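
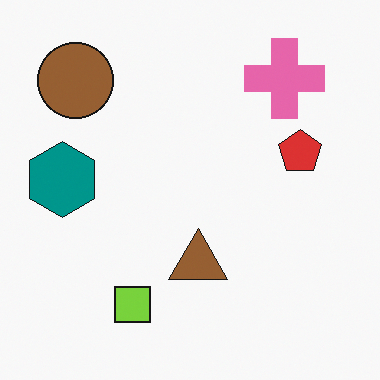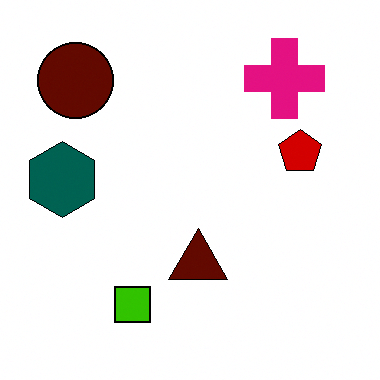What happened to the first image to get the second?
Boosted in contrast.

Tones are pushed away from mid-grey across the whole image — a global contrast change.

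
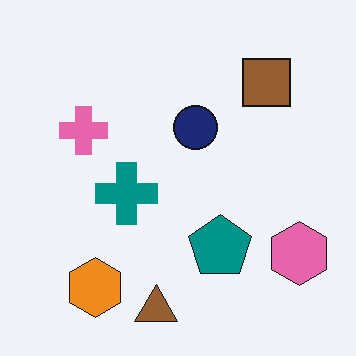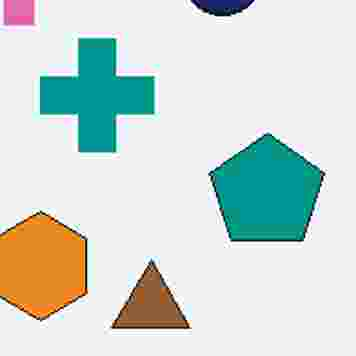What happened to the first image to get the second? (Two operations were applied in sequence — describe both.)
This is the original image cropped to a noticeably smaller region and rescaled, then heavily JPEG-compressed with obvious blocking artifacts.

The visible shapes are larger and the field of view is narrower; shapes near the original edges may be partly or wholly outside the frame — a crop-and-rescale. Blocky 8×8 compression artifacts appear around shape edges and the flat background shows ringing — characteristic JPEG degradation.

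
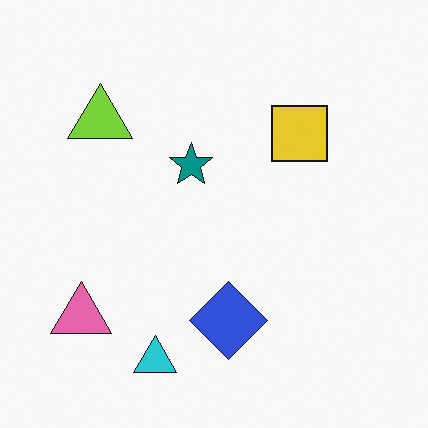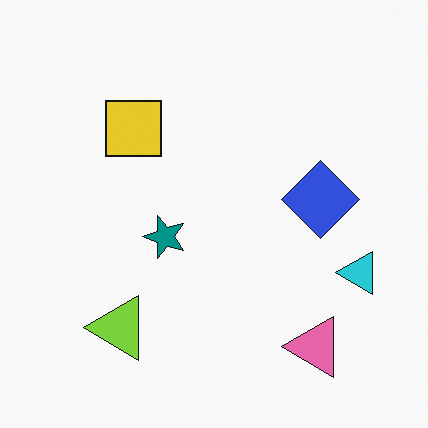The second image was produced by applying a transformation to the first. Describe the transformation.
This is the original image rotated 90° counter-clockwise.

The pink triangle sits in the bottom-left of the first image and the bottom-right of the second — consistent with a whole-image 90° counter-clockwise rotation.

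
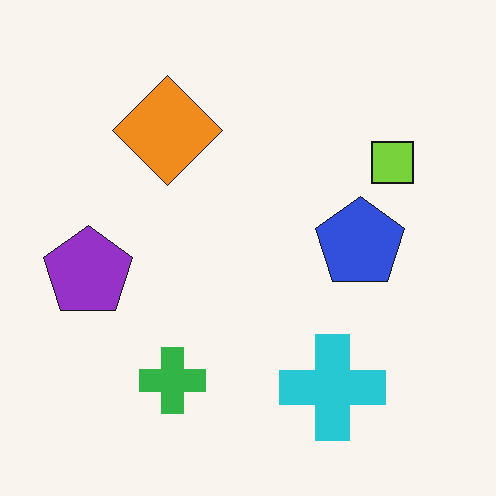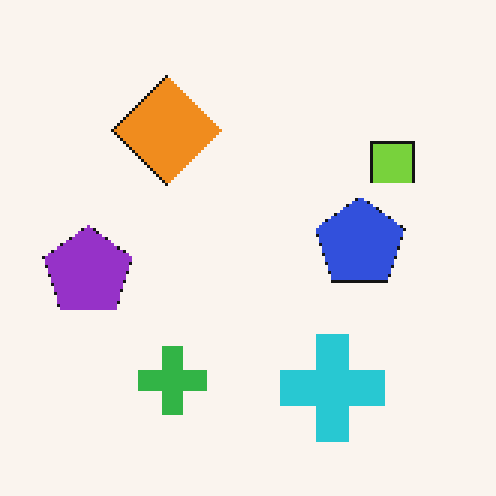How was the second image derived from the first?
Lightly pixelated (a mild mosaic effect).

Shapes are reduced to large square blocks; fine edges and outlines are lost — a downscale-then-upscale (mosaic) effect.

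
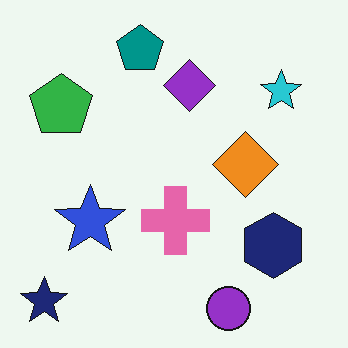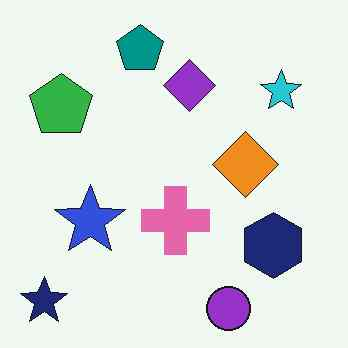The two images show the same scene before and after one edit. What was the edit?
This is the original image JPEG-compressed with visible artifacts.

Blocky 8×8 compression artifacts appear around shape edges and the flat background shows ringing — characteristic JPEG degradation.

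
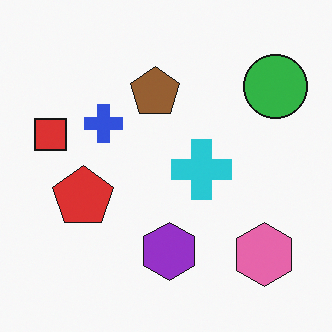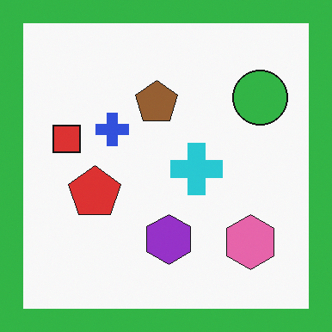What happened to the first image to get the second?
Framed with a green border.

A solid green frame runs around the edge of the second image, with the content slightly shrunk inside it.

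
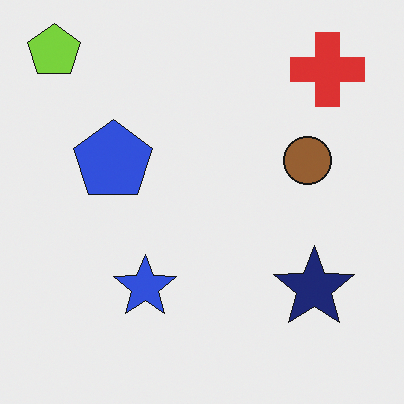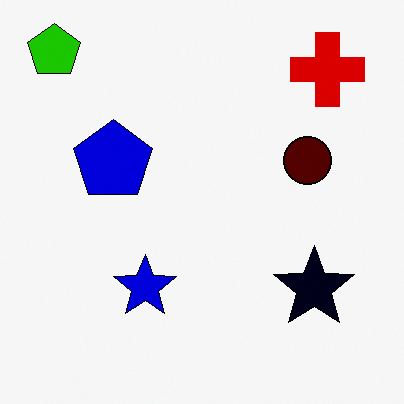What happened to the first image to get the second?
This is the original image boosted in contrast.

Tones are pushed away from mid-grey across the whole image — a global contrast change.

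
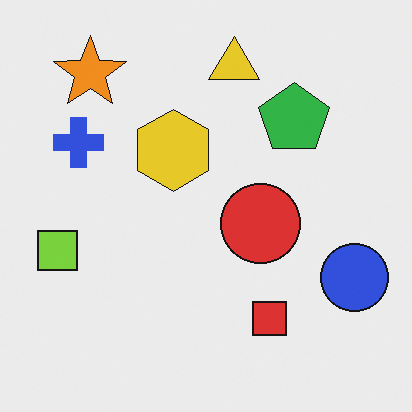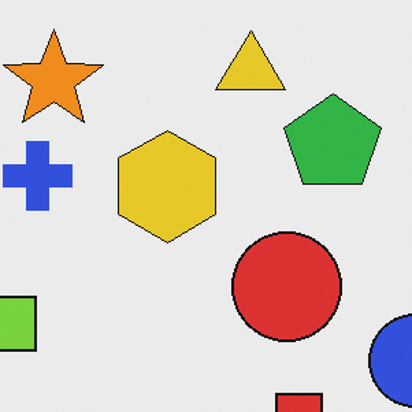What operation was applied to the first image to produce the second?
It was cropped to a modestly smaller region and rescaled.

The visible shapes are larger and the field of view is narrower; shapes near the original edges may be partly or wholly outside the frame — a crop-and-rescale.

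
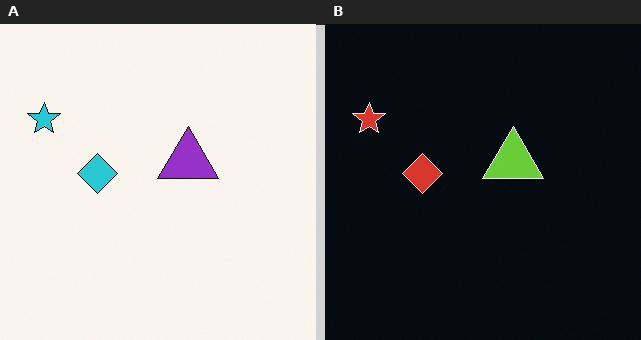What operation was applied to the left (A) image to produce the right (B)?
It was color-inverted (negative).

The light background has become dark and every shape's color is its complement — a photographic negative.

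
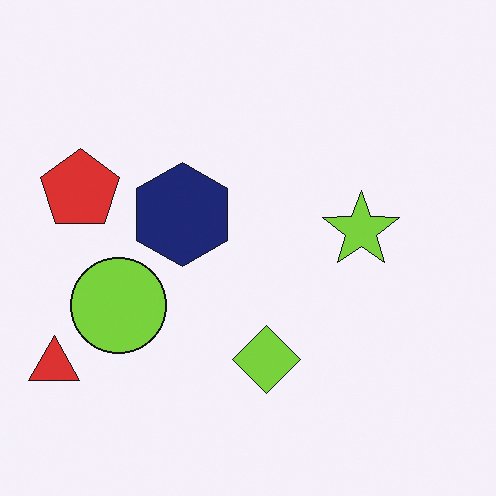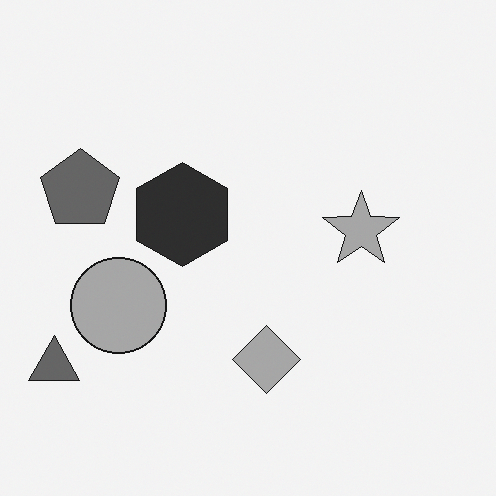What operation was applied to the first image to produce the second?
Converted to grayscale.

All color is removed — every shape is now a shade of grey.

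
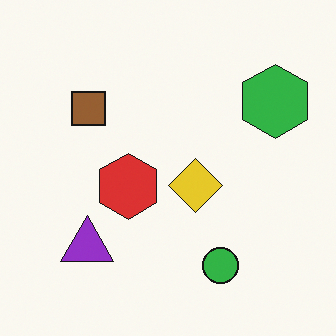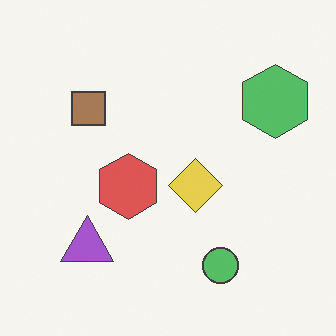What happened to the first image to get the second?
This is the original image given slightly reduced contrast.

Tones are pushed toward mid-grey across the whole image — a global contrast change.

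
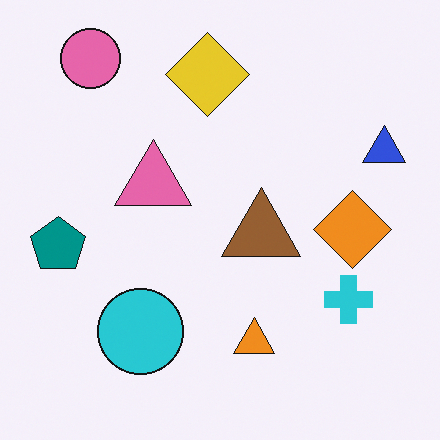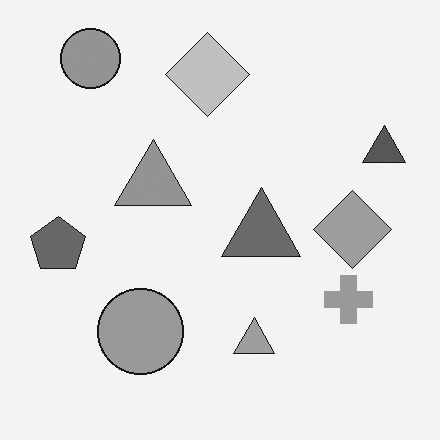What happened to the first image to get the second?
The image was converted to grayscale.

All color is removed — every shape is now a shade of grey.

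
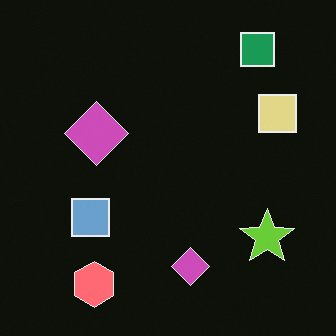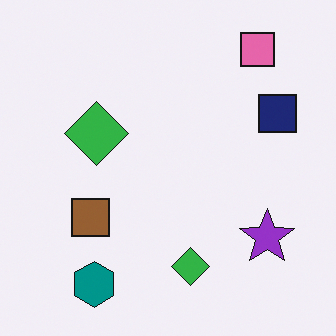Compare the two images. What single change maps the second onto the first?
This is the original image color-inverted (negative).

The light background has become dark and every shape's color is its complement — a photographic negative.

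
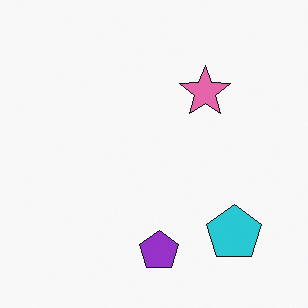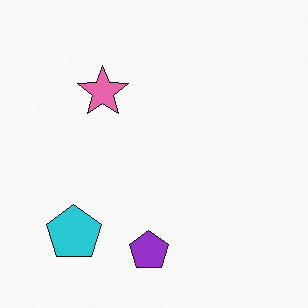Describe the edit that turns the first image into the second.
This is the original image flipped horizontally (left ↔ right).

The cyan pentagon is in the bottom-right of the first image and the bottom-left of the second — shapes on opposite sides of the vertical midline have swapped in a mirror flip.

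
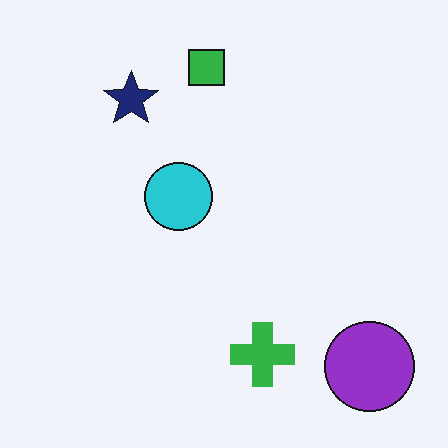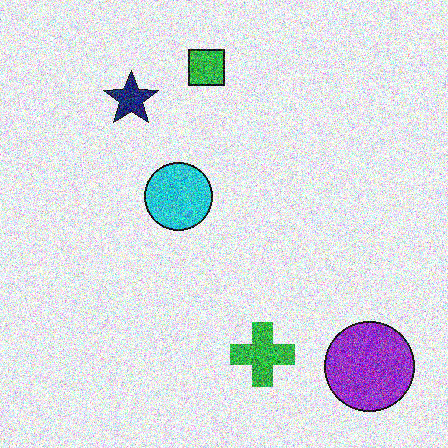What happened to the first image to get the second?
Degraded with strong gaussian noise.

Random speckle covers the whole image, including the flat background.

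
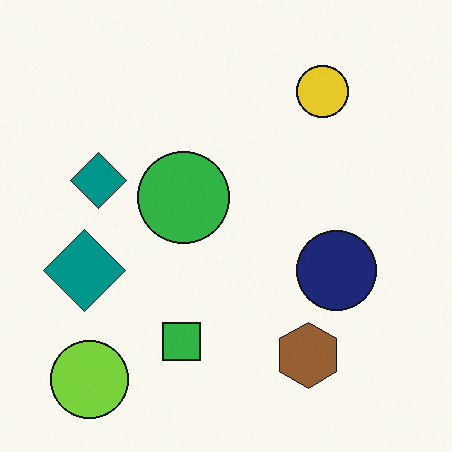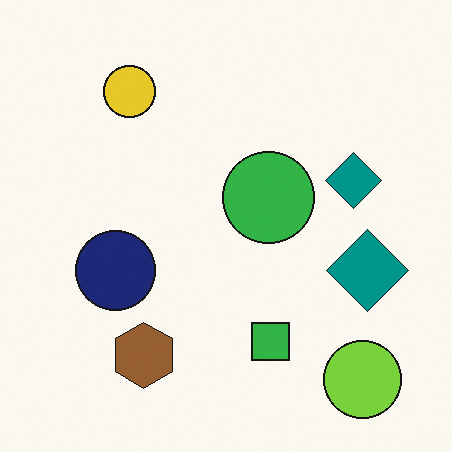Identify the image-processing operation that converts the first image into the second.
Flipped horizontally (left ↔ right).

The lime circle is in the bottom-left of the first image and the bottom-right of the second — shapes on opposite sides of the vertical midline have swapped in a mirror flip.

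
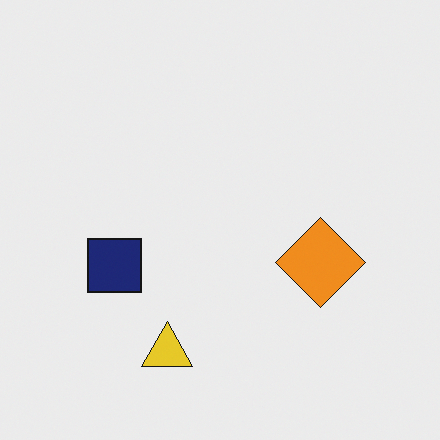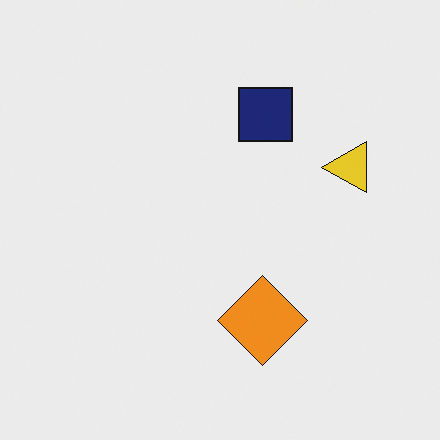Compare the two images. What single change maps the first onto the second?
This is the original image transposed (reflected across the top-left ↔ bottom-right diagonal).

Shapes have swapped their row and column positions — what was in the top-right is now in the bottom-left — a diagonal reflection.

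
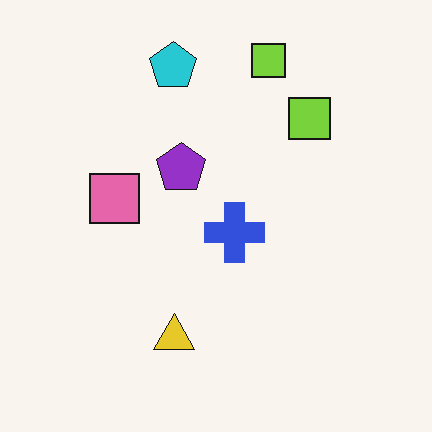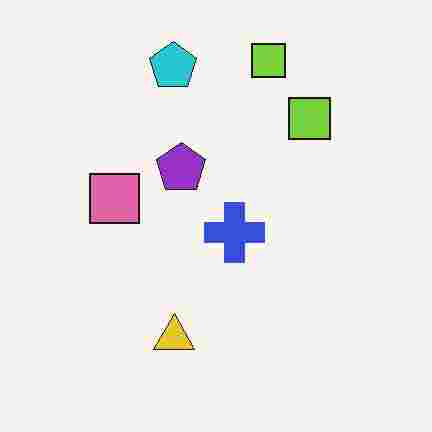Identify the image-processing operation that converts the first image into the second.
The second image is the first degraded with heavy JPEG compression.

Blocky 8×8 compression artifacts appear around shape edges and the flat background shows ringing — characteristic JPEG degradation.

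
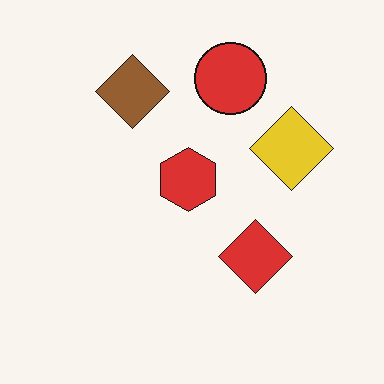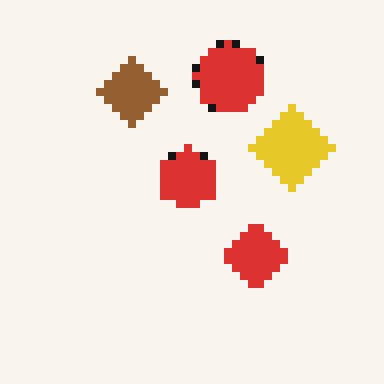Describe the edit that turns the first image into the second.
The transformation is: moderately pixelated.

Shapes are reduced to large square blocks; fine edges and outlines are lost — a downscale-then-upscale (mosaic) effect.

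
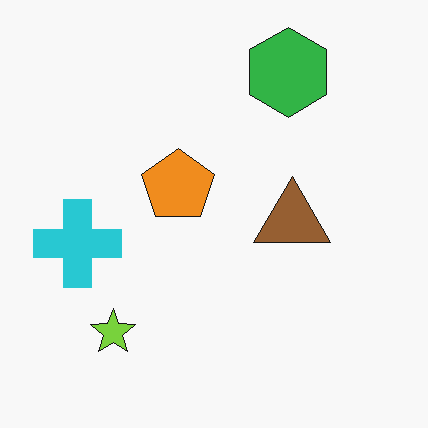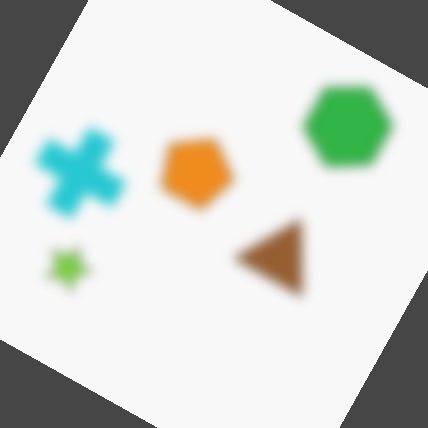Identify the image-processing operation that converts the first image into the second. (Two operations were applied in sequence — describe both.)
The transformation is: heavily blurred, then rotated clockwise by a clearly visible amount.

Shape edges and outlines are uniformly softened across the whole image. Every shape is tilted by the same angle and the image corners show triangular fill wedges — a whole-image rotation by a non-right angle.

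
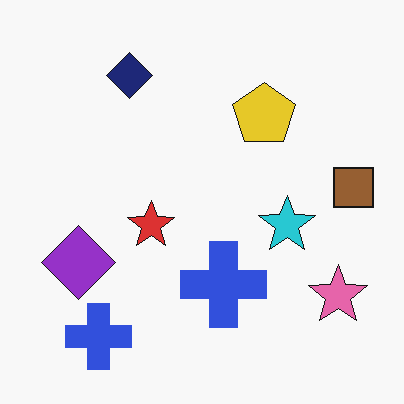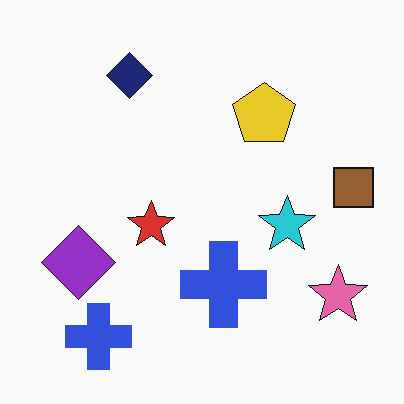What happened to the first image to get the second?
The second image is the first given moderate JPEG compression.

Blocky 8×8 compression artifacts appear around shape edges and the flat background shows ringing — characteristic JPEG degradation.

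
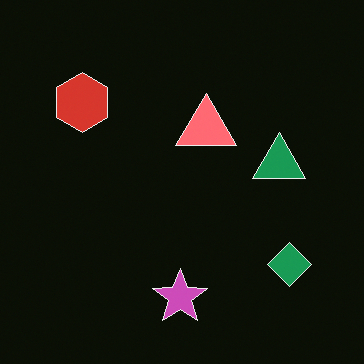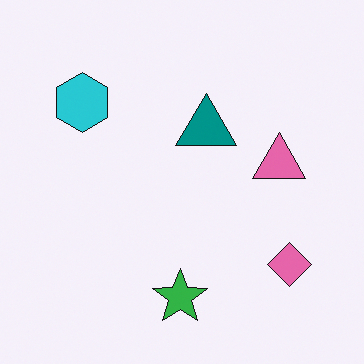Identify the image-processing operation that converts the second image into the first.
The transformation is: color-inverted (negative).

The light background has become dark and every shape's color is its complement — a photographic negative.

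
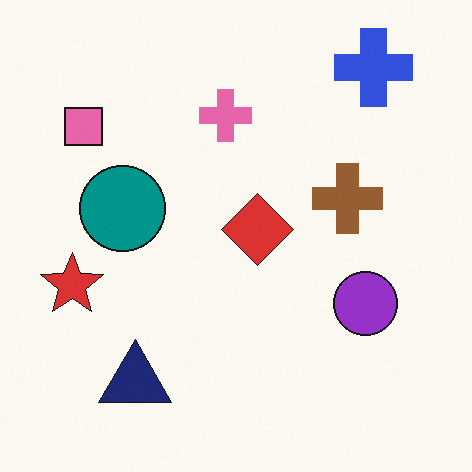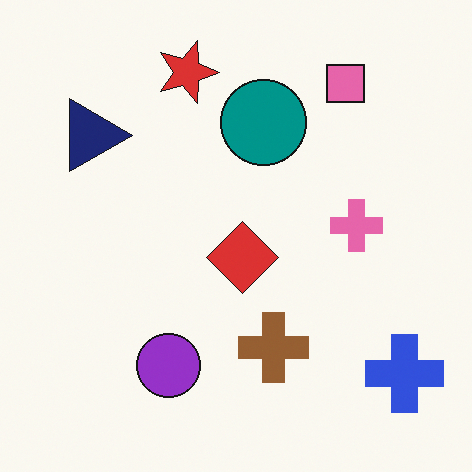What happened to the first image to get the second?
It was rotated 90° clockwise.

The blue cross sits in the top-right of the first image and the bottom-right of the second — consistent with a whole-image 90° clockwise rotation.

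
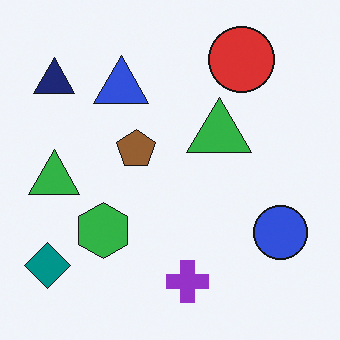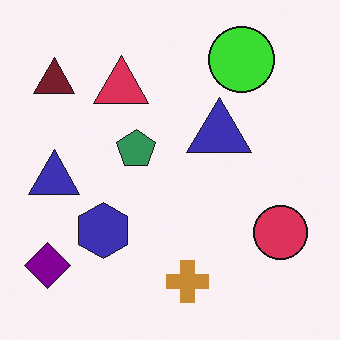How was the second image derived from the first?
The second image is the first hue-shifted by a moderate amount.

Every shape's color has rotated by the same amount around the hue wheel — a uniform hue shift.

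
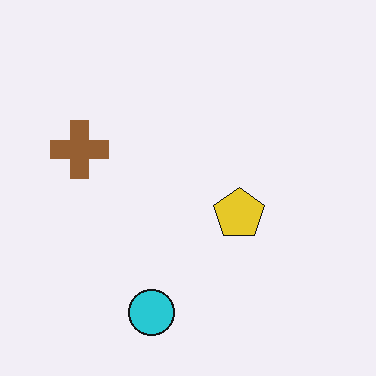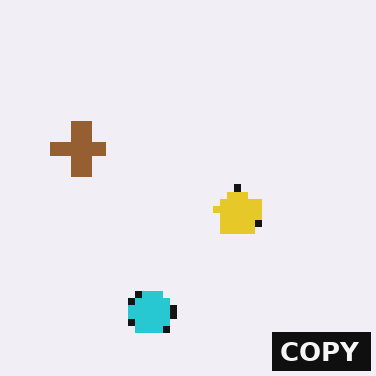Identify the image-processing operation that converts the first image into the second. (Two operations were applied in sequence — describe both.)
The second image is the first pixelated into visible square blocks, then watermarked with the text "COPY" in the lower-right corner.

Shapes are reduced to large square blocks; fine edges and outlines are lost — a downscale-then-upscale (mosaic) effect. A dark label reading "COPY" appears in the lower-right corner.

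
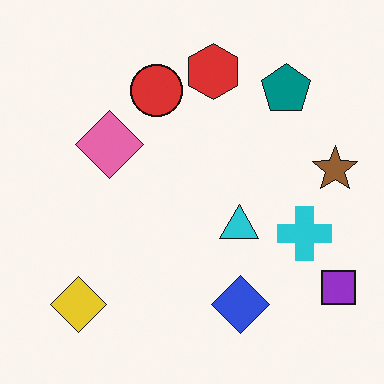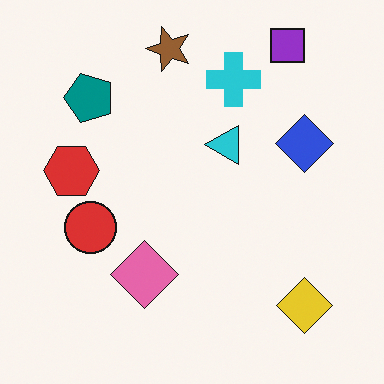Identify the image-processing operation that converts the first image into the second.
This is the original image rotated 90° counter-clockwise.

The purple square sits in the bottom-right of the first image and the top-right of the second — consistent with a whole-image 90° counter-clockwise rotation.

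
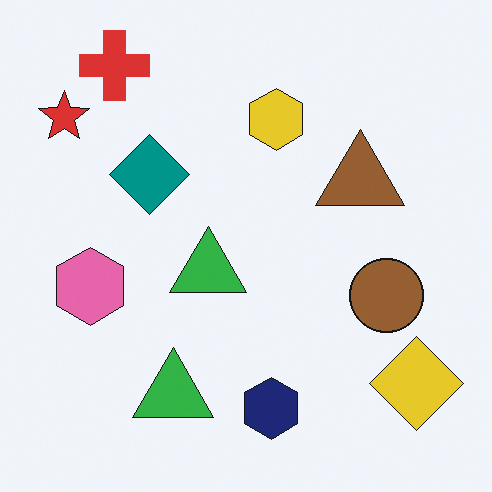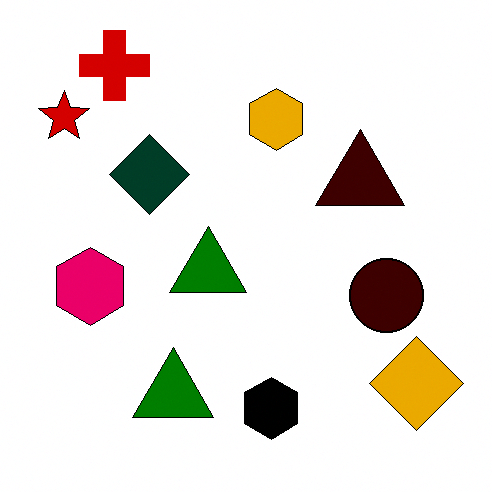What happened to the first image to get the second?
The transformation is: given much higher contrast.

Tones are pushed away from mid-grey across the whole image — a global contrast change.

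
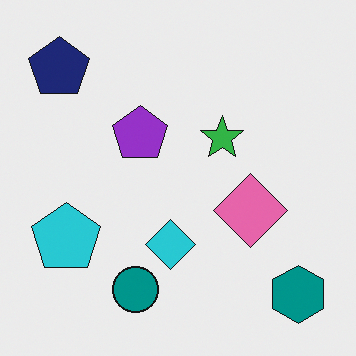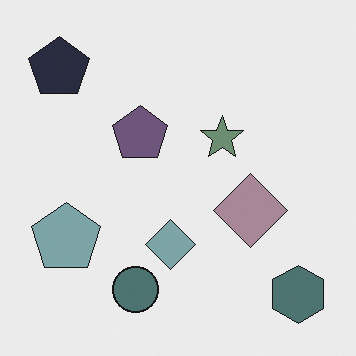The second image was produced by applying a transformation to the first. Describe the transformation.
It was made much more muted (saturation change).

All colors are more muted and greyish — a global saturation change.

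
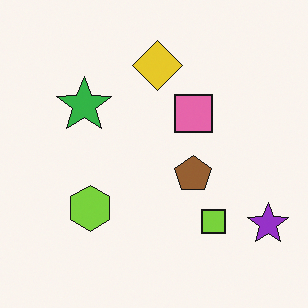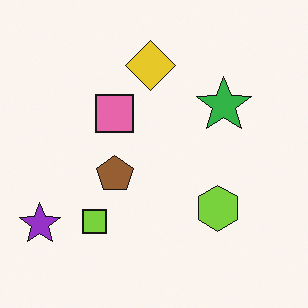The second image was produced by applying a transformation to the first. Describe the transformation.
This is the original image flipped horizontally (left ↔ right).

The purple star is in the bottom-right of the first image and the bottom-left of the second — shapes on opposite sides of the vertical midline have swapped in a mirror flip.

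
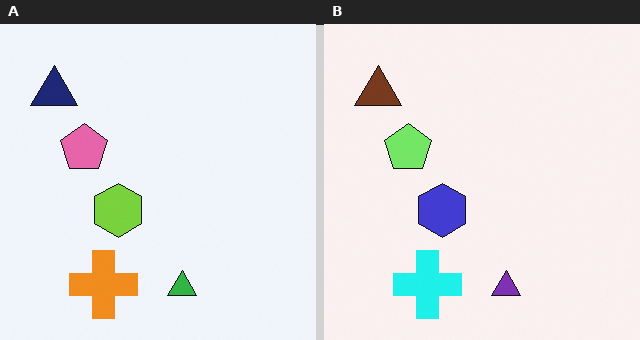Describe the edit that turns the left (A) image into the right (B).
The right (B) image is the left (A) hue-shifted through roughly a third of the color wheel.

Every shape's color has rotated by the same amount around the hue wheel — a uniform hue shift.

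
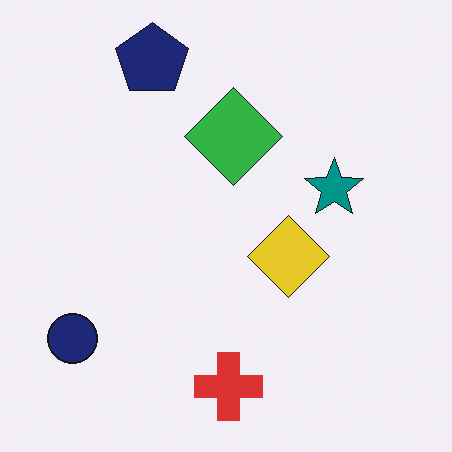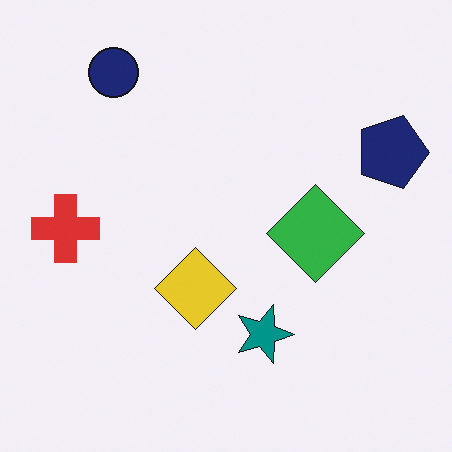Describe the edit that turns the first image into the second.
It was rotated 90° clockwise.

The navy circle sits in the bottom-left of the first image and the top-left of the second — consistent with a whole-image 90° clockwise rotation.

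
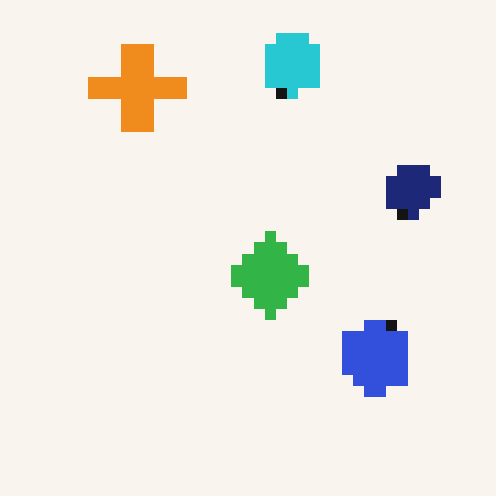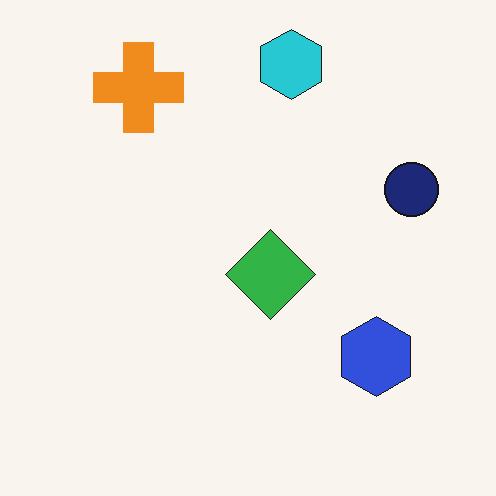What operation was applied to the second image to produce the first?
Coarsely pixelated.

Shapes are reduced to large square blocks; fine edges and outlines are lost — a downscale-then-upscale (mosaic) effect.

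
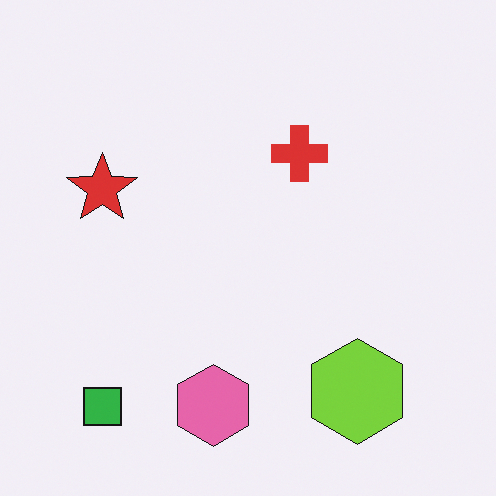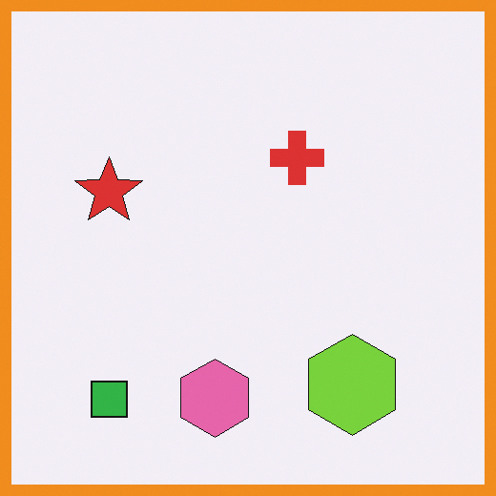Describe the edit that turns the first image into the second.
It was framed with a orange border.

A solid orange frame runs around the edge of the second image, with the content slightly shrunk inside it.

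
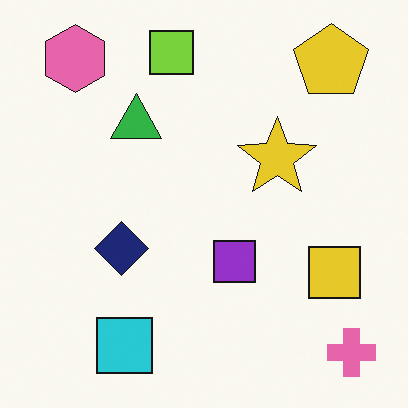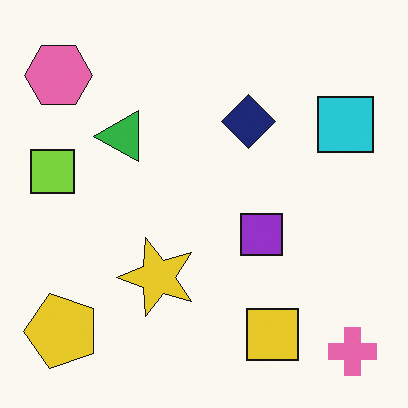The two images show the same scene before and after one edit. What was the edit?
The image was transposed (reflected across the top-left ↔ bottom-right diagonal).

Shapes have swapped their row and column positions — what was in the top-right is now in the bottom-left — a diagonal reflection.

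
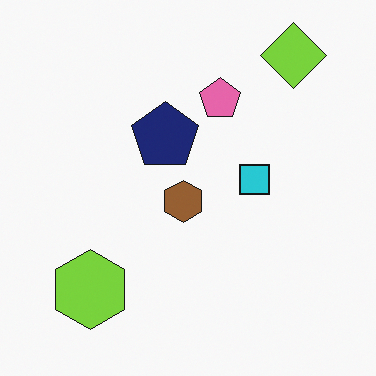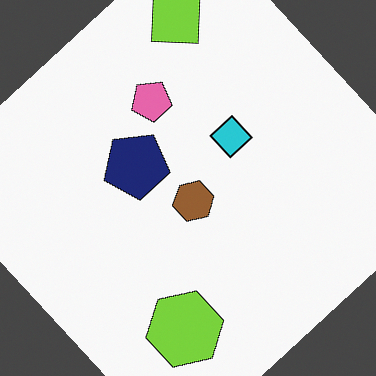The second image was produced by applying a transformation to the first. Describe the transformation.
This is the original image rotated counter-clockwise by a large amount — several tens of degrees.

Every shape is tilted by the same angle and the image corners show triangular fill wedges — a whole-image rotation by a non-right angle.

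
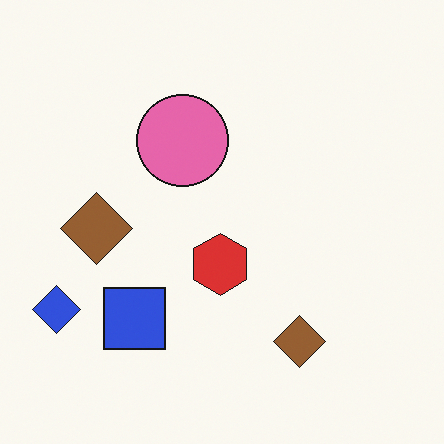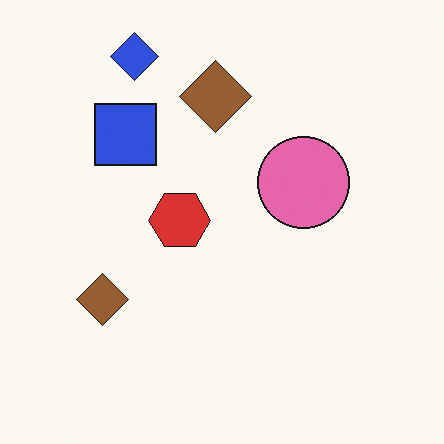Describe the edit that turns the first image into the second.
Rotated 90° clockwise.

The blue diamond sits in the bottom-left of the first image and the top-left of the second — consistent with a whole-image 90° clockwise rotation.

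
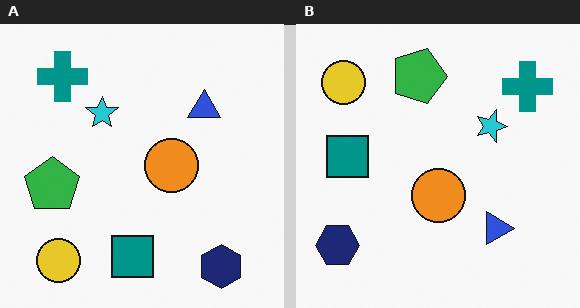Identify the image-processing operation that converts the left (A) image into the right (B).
It was rotated 90° clockwise.

The navy hexagon sits in the bottom-right of the left (A) image and the bottom-left of the right (B) — consistent with a whole-image 90° clockwise rotation.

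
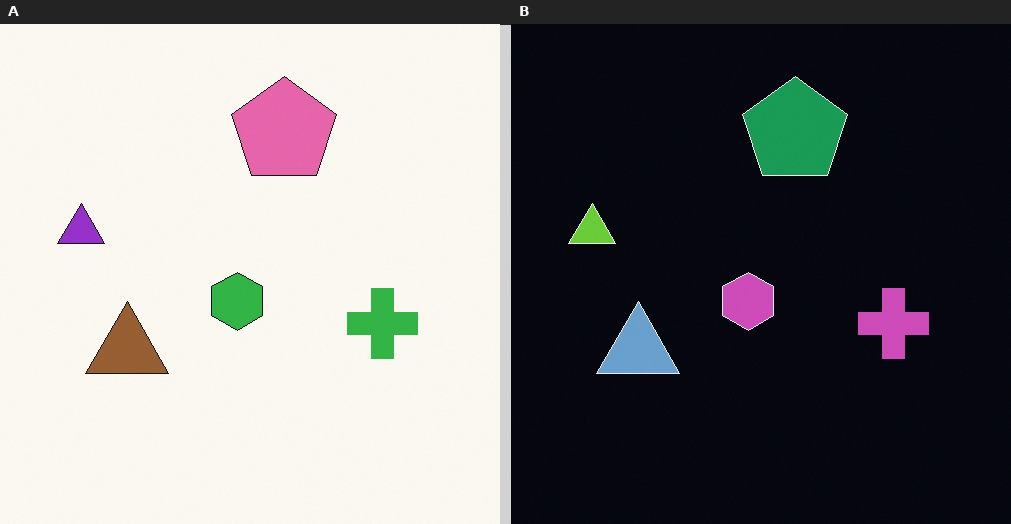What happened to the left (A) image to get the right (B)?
The image was color-inverted (negative).

The light background has become dark and every shape's color is its complement — a photographic negative.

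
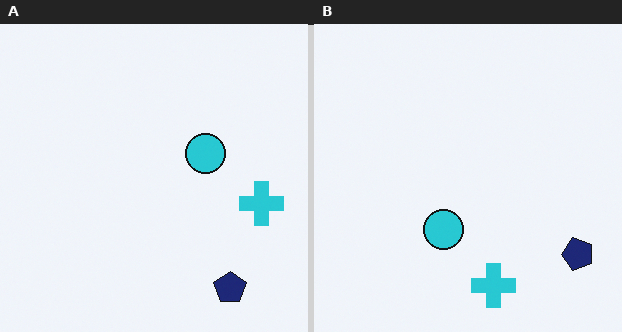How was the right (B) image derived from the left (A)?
The transformation is: transposed (reflected across the top-left ↔ bottom-right diagonal).

Shapes have swapped their row and column positions — what was in the top-right is now in the bottom-left — a diagonal reflection.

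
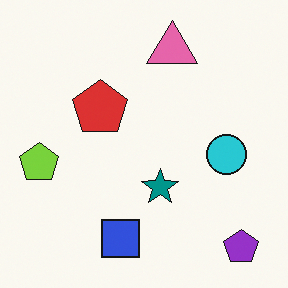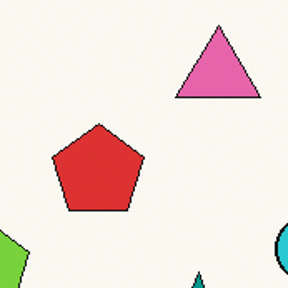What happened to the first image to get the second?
The image was cropped tightly and scaled back up.

The visible shapes are larger and the field of view is narrower; shapes near the original edges may be partly or wholly outside the frame — a crop-and-rescale.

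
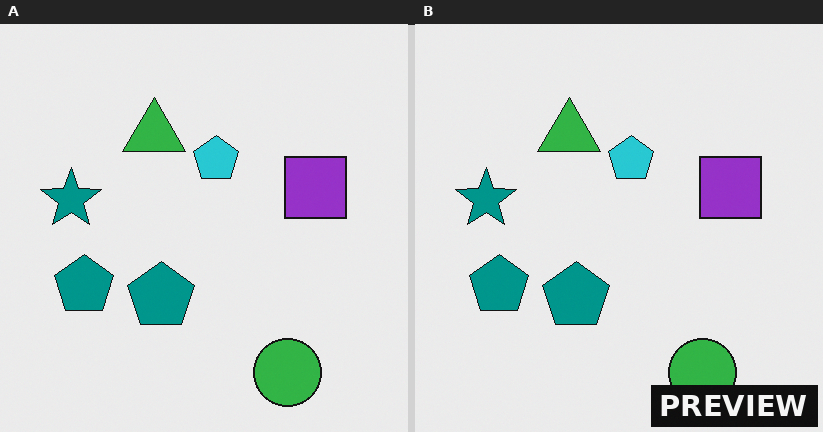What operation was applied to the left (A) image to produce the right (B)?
The image was watermarked with the text "PREVIEW" in the lower-right corner.

A dark label reading "PREVIEW" appears in the lower-right corner.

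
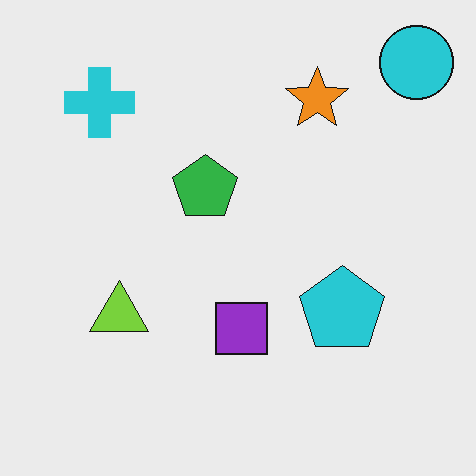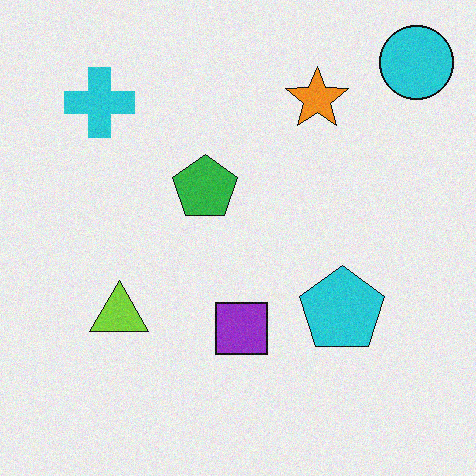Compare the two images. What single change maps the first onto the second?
This is the original image degraded with light additive noise.

Random speckle covers the whole image, including the flat background.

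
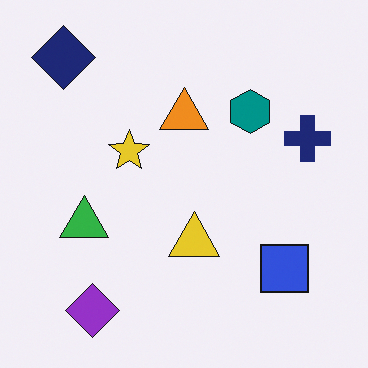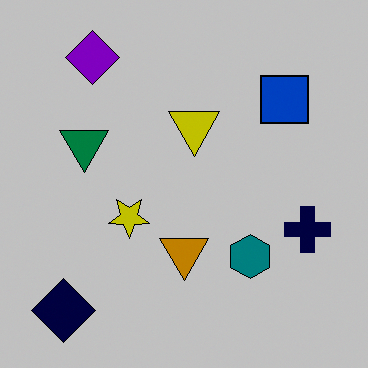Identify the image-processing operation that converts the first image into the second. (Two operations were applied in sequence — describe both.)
The image was heavily posterized to just a handful of flat colors, then flipped vertically (top ↔ bottom).

Each flat color has snapped to a coarser quantized level — most visibly, the near-white background has dropped to a flat grey. The navy diamond is in the top-left of the first image and the bottom-left of the second — shapes on opposite sides of the horizontal midline have swapped in a mirror flip.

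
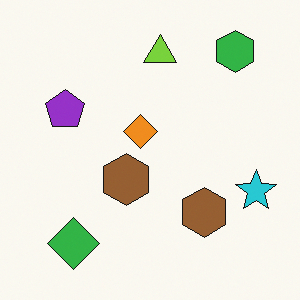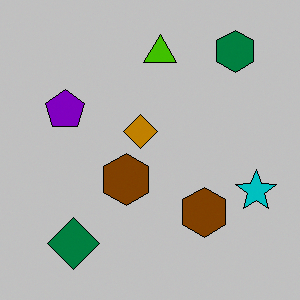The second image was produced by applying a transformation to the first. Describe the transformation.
This is the original image aggressively posterized.

Each flat color has snapped to a coarser quantized level — most visibly, the near-white background has dropped to a flat grey.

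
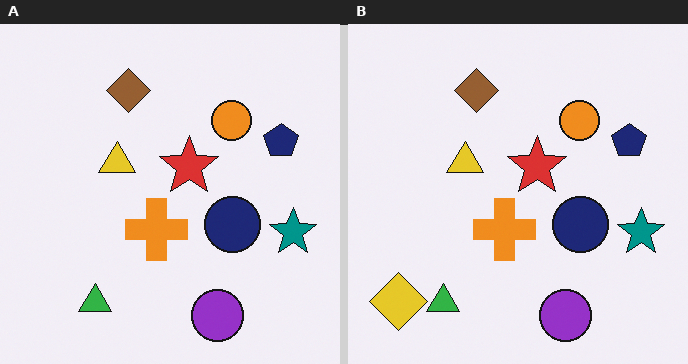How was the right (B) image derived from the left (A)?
The transformation is: overlaid with an additional yellow diamond.

A yellow diamond appears in the right (B) image that is absent from the left (A).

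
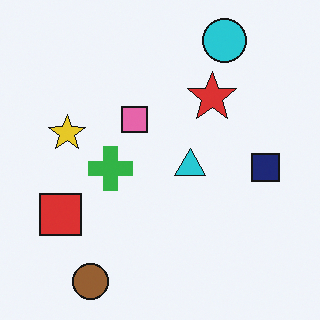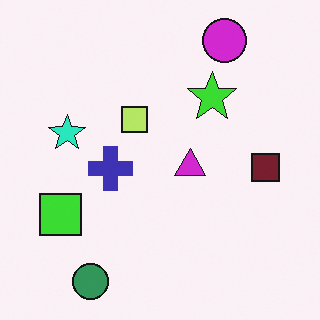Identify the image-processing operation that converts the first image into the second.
The image was hue-shifted noticeably.

Every shape's color has rotated by the same amount around the hue wheel — a uniform hue shift.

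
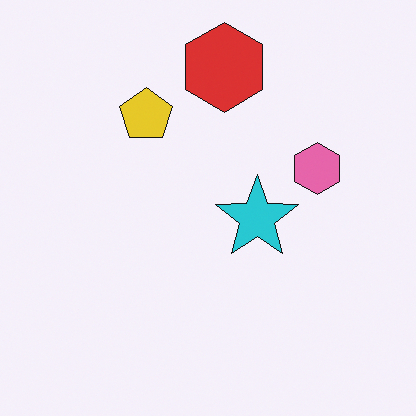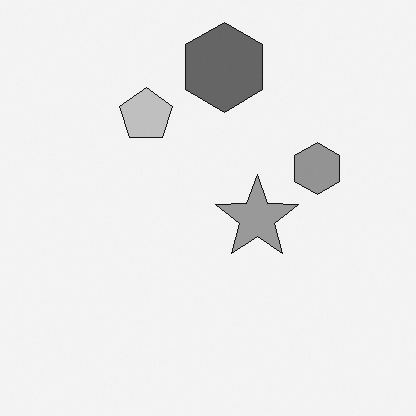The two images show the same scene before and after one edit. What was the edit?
It was converted to grayscale.

All color is removed — every shape is now a shade of grey.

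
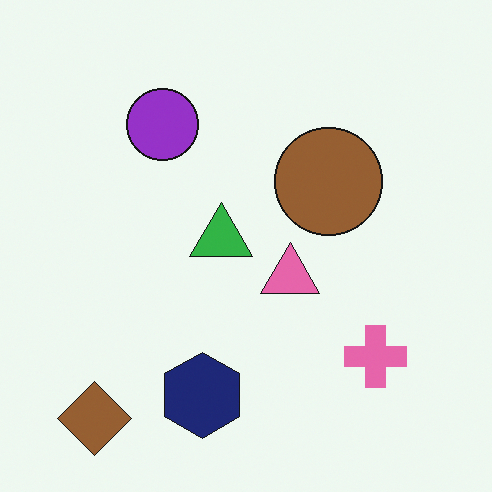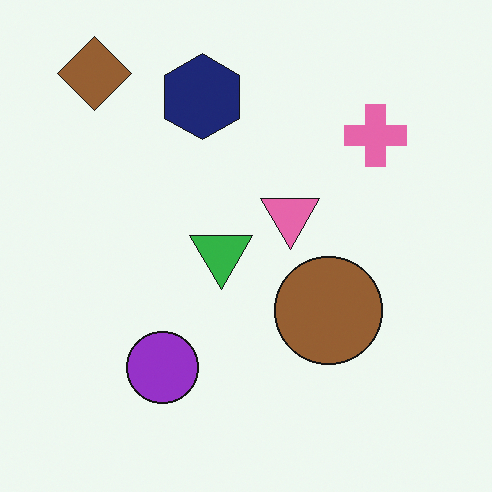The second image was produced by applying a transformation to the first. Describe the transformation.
The second image is the first flipped vertically (top ↔ bottom).

The brown diamond is in the bottom-left of the first image and the top-left of the second — shapes on opposite sides of the horizontal midline have swapped in a mirror flip.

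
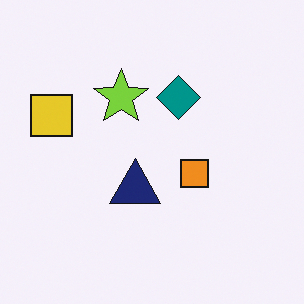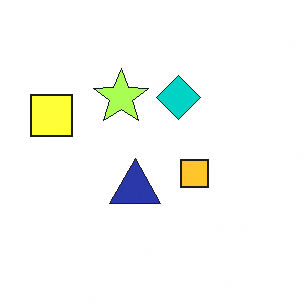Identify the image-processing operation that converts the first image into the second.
The image was brightened a lot.

Every pixel — background and shapes alike — is uniformly brightened.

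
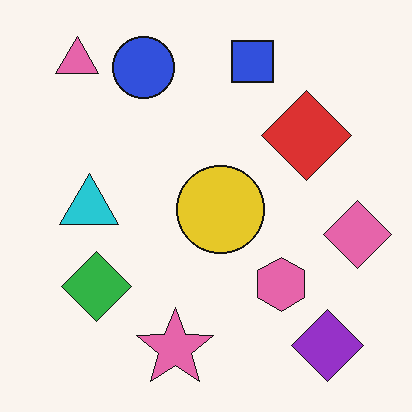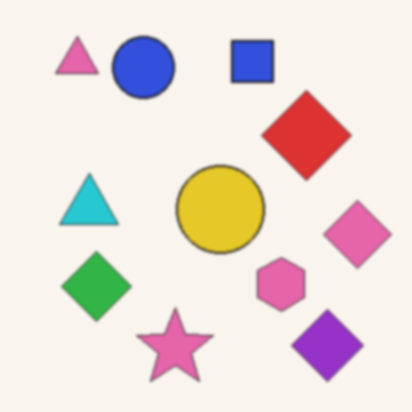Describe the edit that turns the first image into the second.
The image was lightly blurred.

Shape edges and outlines are uniformly softened across the whole image.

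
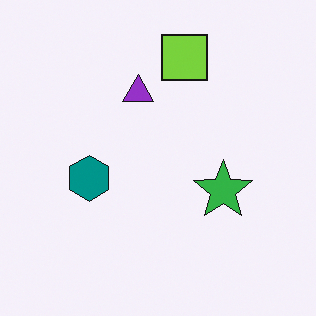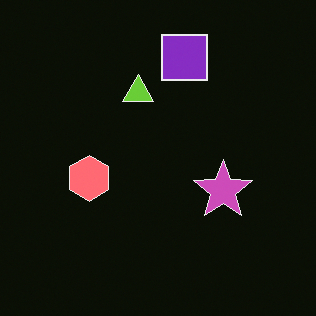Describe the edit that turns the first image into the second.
Color-inverted (negative).

The light background has become dark and every shape's color is its complement — a photographic negative.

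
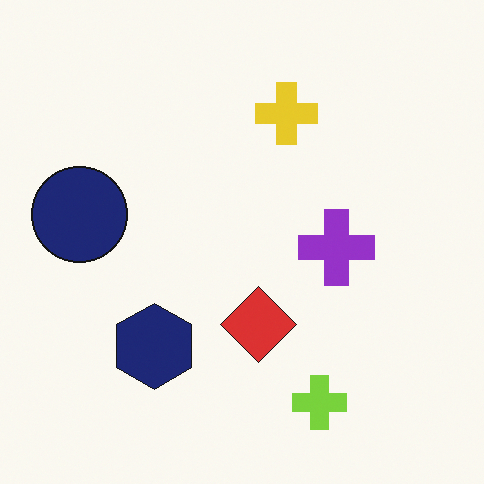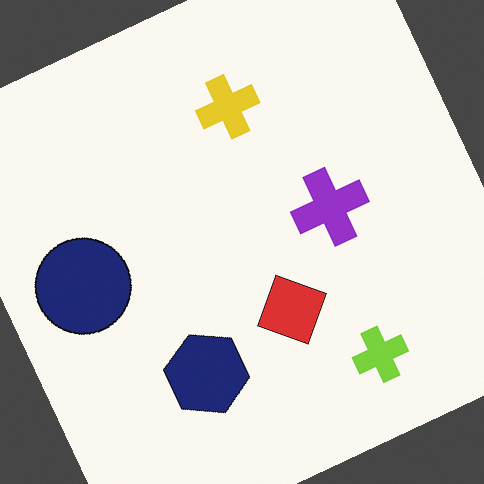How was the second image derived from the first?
It was rotated counter-clockwise by a moderate amount.

Every shape is tilted by the same angle and the image corners show triangular fill wedges — a whole-image rotation by a non-right angle.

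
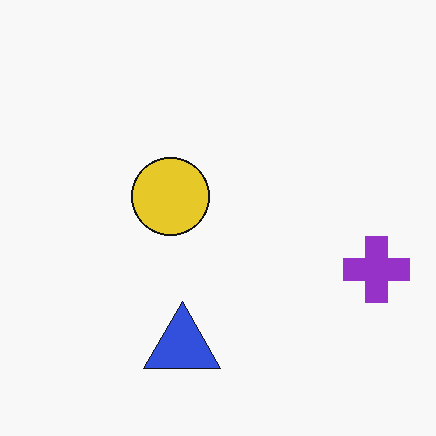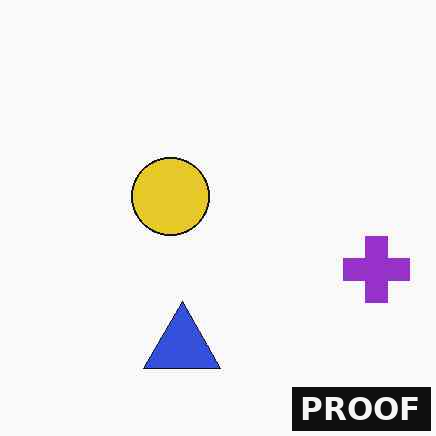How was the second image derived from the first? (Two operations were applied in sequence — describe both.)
The image was given moderate JPEG compression, then watermarked with the text "PROOF" in the lower-right corner.

Blocky 8×8 compression artifacts appear around shape edges and the flat background shows ringing — characteristic JPEG degradation. A dark label reading "PROOF" appears in the lower-right corner.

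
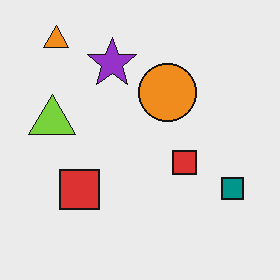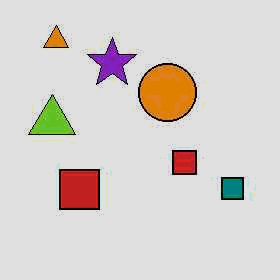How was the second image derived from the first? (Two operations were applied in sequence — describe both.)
It was JPEG-compressed with visible artifacts, then moderately posterized.

Blocky 8×8 compression artifacts appear around shape edges and the flat background shows ringing — characteristic JPEG degradation. Each flat color has snapped to a coarser quantized level — most visibly, the near-white background has dropped to a flat grey.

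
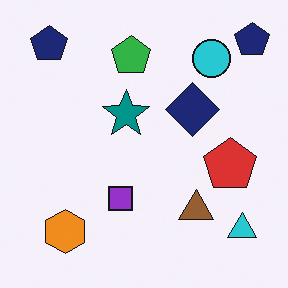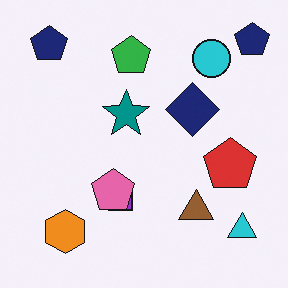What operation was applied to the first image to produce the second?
The image was overlaid with an additional pink pentagon.

A pink pentagon appears in the second image that is absent from the first.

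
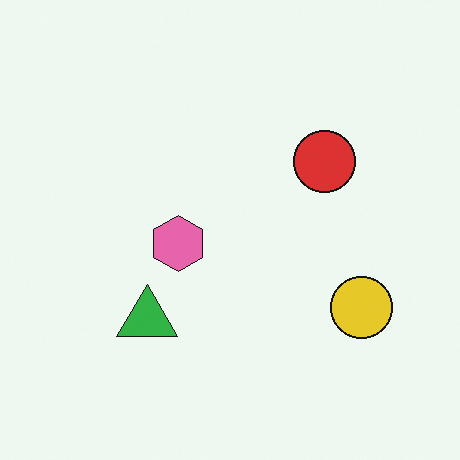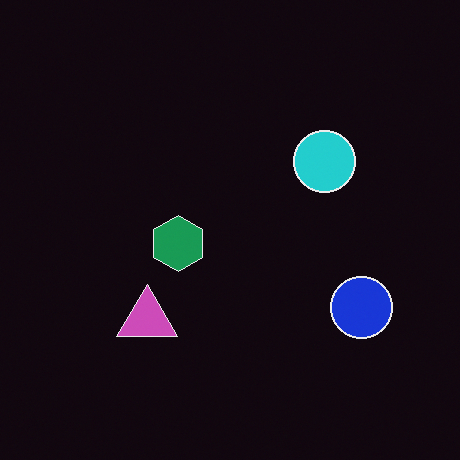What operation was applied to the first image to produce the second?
The transformation is: color-inverted (negative).

The light background has become dark and every shape's color is its complement — a photographic negative.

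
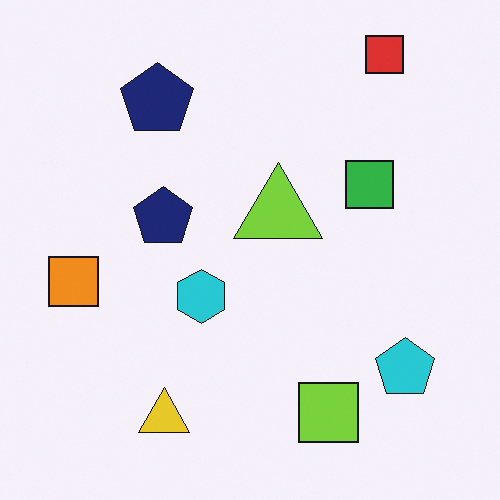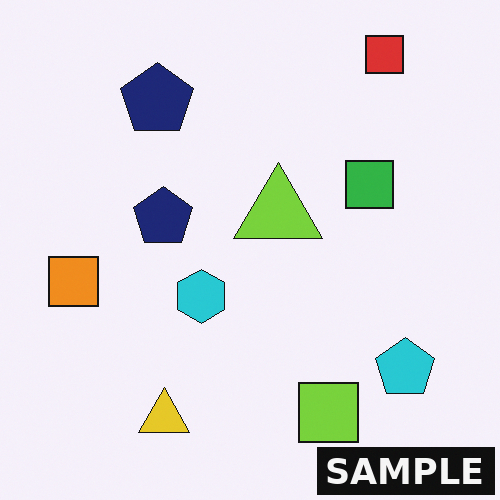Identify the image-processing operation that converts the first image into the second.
The transformation is: watermarked with the text "SAMPLE" in the lower-right corner.

A dark label reading "SAMPLE" appears in the lower-right corner.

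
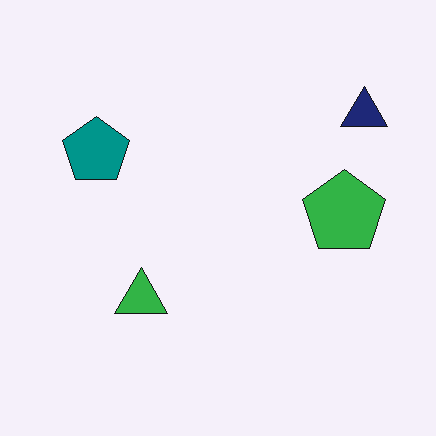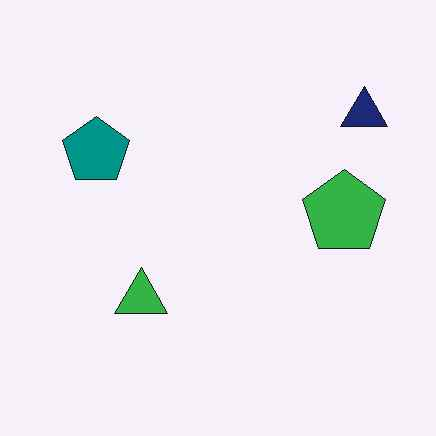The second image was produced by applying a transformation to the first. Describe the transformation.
This is the original image JPEG-compressed with visible artifacts.

Blocky 8×8 compression artifacts appear around shape edges and the flat background shows ringing — characteristic JPEG degradation.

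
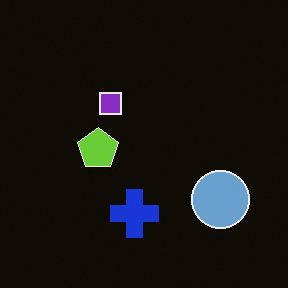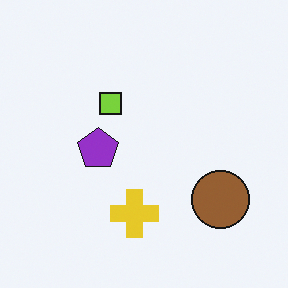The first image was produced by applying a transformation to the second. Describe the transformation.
The image was color-inverted (negative).

The light background has become dark and every shape's color is its complement — a photographic negative.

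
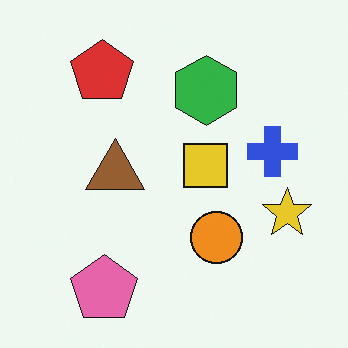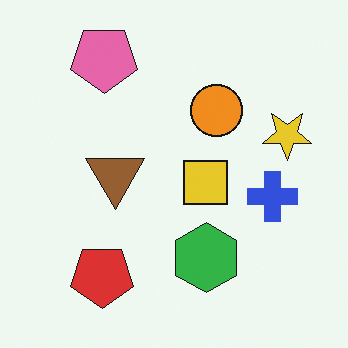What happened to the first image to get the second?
Flipped vertically (top ↔ bottom).

The pink pentagon is in the bottom-left of the first image and the top-left of the second — shapes on opposite sides of the horizontal midline have swapped in a mirror flip.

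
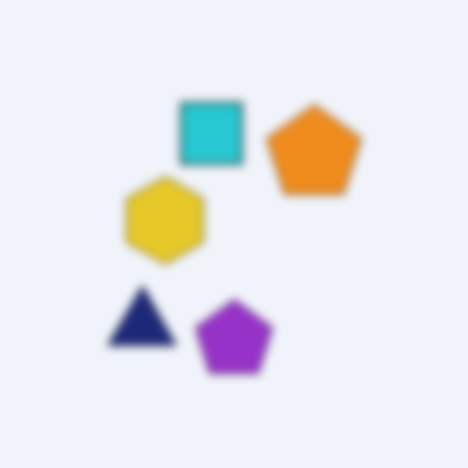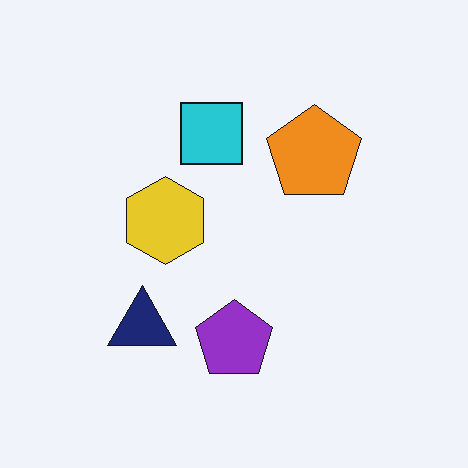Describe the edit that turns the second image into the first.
Noticeably gaussian-blurred.

Shape edges and outlines are uniformly softened across the whole image.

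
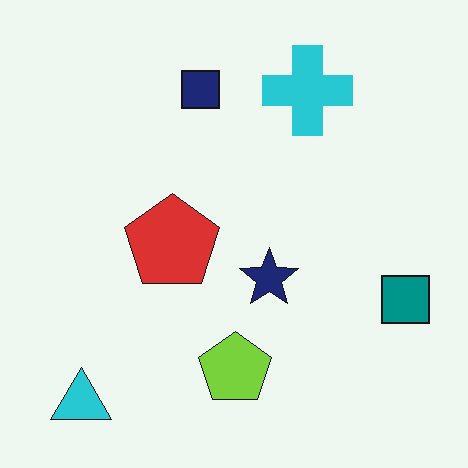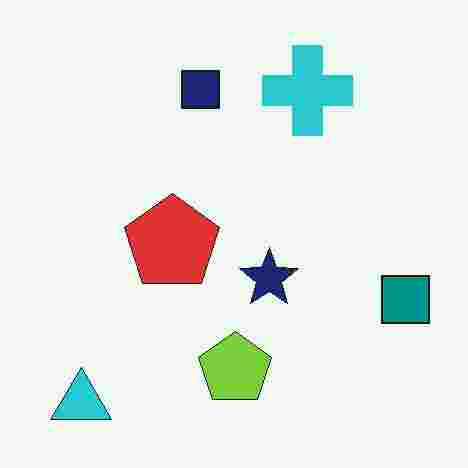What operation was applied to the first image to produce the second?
This is the original image heavily JPEG-compressed with obvious blocking artifacts.

Blocky 8×8 compression artifacts appear around shape edges and the flat background shows ringing — characteristic JPEG degradation.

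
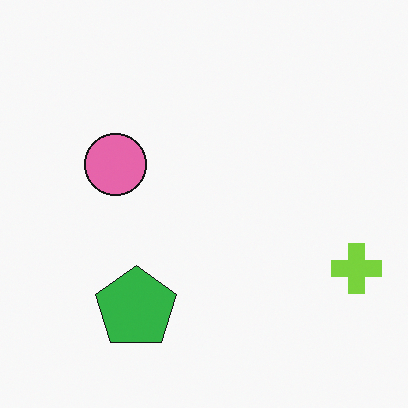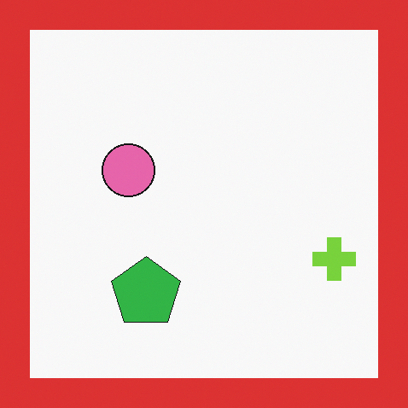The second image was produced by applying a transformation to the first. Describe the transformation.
This is the original image framed with a red border.

A solid red frame runs around the edge of the second image, with the content slightly shrunk inside it.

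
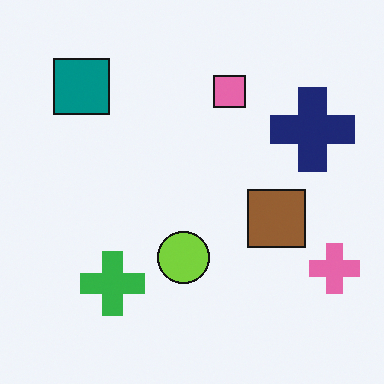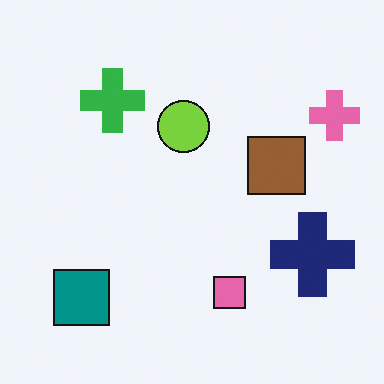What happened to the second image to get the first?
It was flipped vertically (top ↔ bottom).

The teal square is in the bottom-left of the second image and the top-left of the first — shapes on opposite sides of the horizontal midline have swapped in a mirror flip.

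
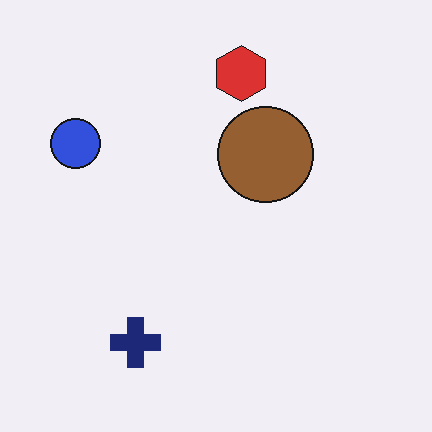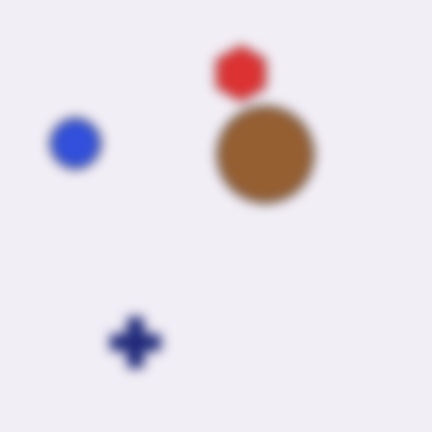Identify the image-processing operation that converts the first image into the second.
The second image is the first heavily blurred.

Shape edges and outlines are uniformly softened across the whole image.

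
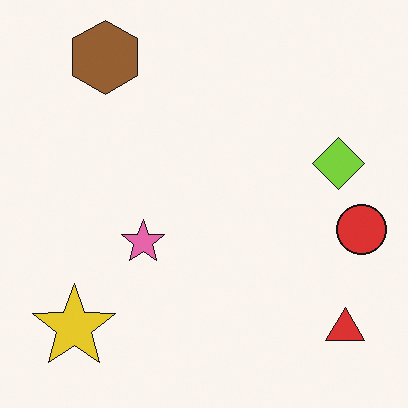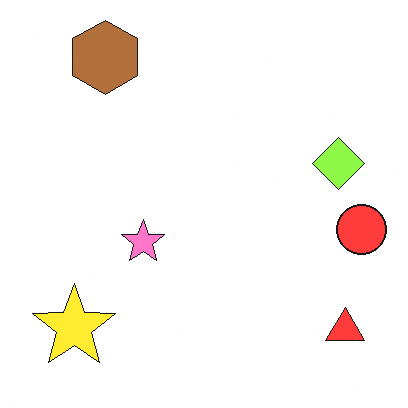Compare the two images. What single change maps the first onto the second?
It was slightly brightened.

Every pixel — background and shapes alike — is uniformly brightened.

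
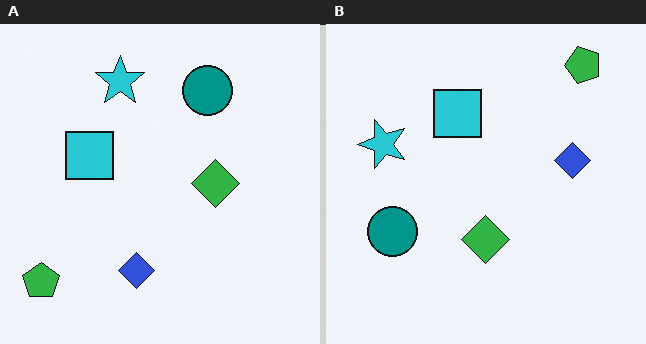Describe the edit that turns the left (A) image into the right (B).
The image was transposed (reflected across the top-left ↔ bottom-right diagonal).

Shapes have swapped their row and column positions — what was in the top-right is now in the bottom-left — a diagonal reflection.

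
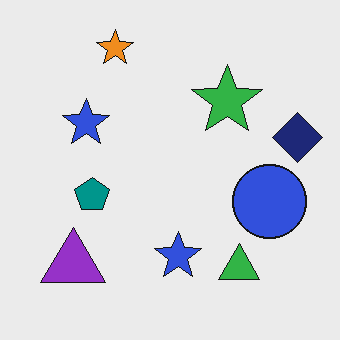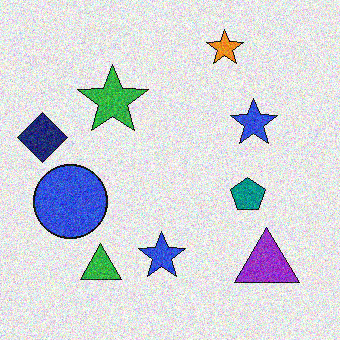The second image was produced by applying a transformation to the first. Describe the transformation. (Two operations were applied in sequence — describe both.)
This is the original image degraded with moderate additive noise, then flipped horizontally (left ↔ right).

Random speckle covers the whole image, including the flat background. The navy diamond is in the right of the first image and the left of the second — shapes on opposite sides of the vertical midline have swapped in a mirror flip.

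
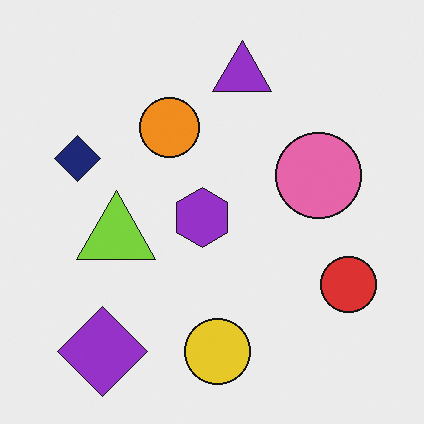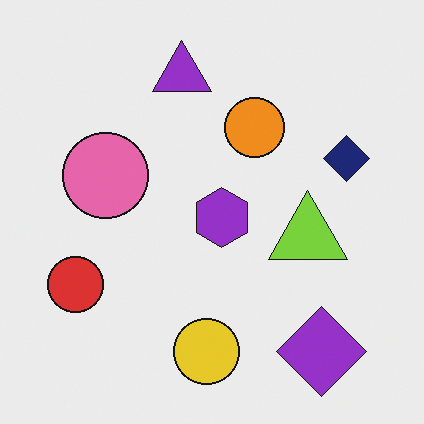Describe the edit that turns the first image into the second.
Flipped horizontally (left ↔ right).

The red circle is in the bottom-right of the first image and the bottom-left of the second — shapes on opposite sides of the vertical midline have swapped in a mirror flip.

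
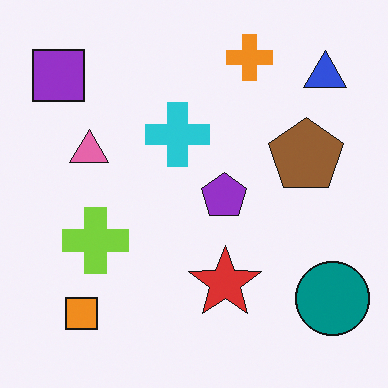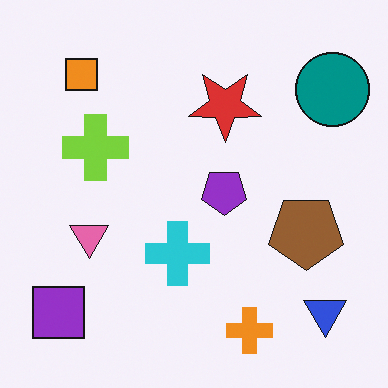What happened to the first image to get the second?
It was flipped vertically (top ↔ bottom).

The orange cross is in the top of the first image and the bottom of the second — shapes on opposite sides of the horizontal midline have swapped in a mirror flip.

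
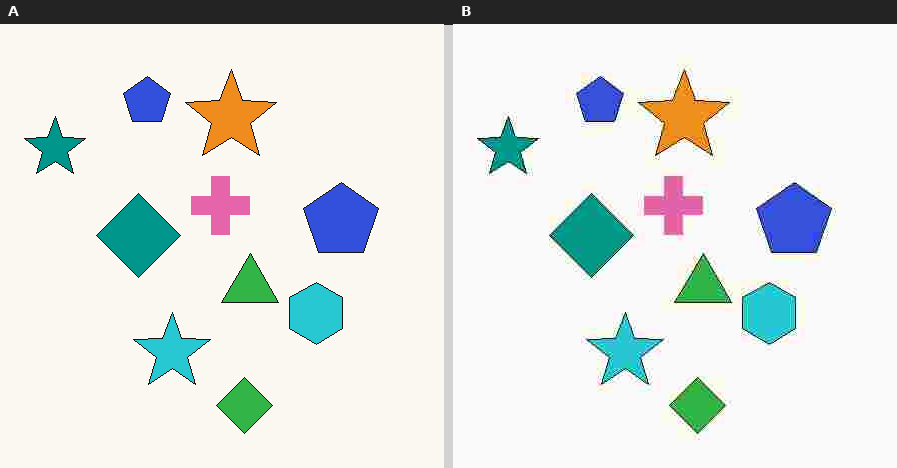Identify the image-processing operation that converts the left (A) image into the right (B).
This is the original image degraded with heavy JPEG compression.

Blocky 8×8 compression artifacts appear around shape edges and the flat background shows ringing — characteristic JPEG degradation.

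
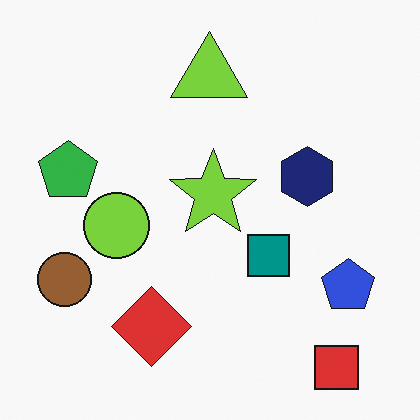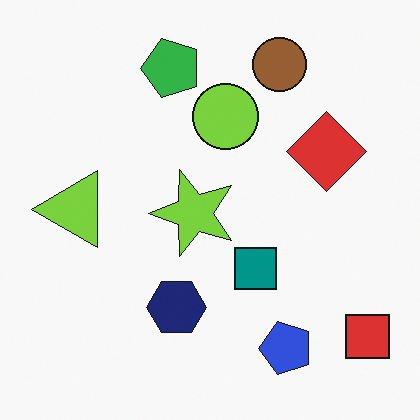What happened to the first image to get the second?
The image was transposed (reflected across the top-left ↔ bottom-right diagonal).

Shapes have swapped their row and column positions — what was in the top-right is now in the bottom-left — a diagonal reflection.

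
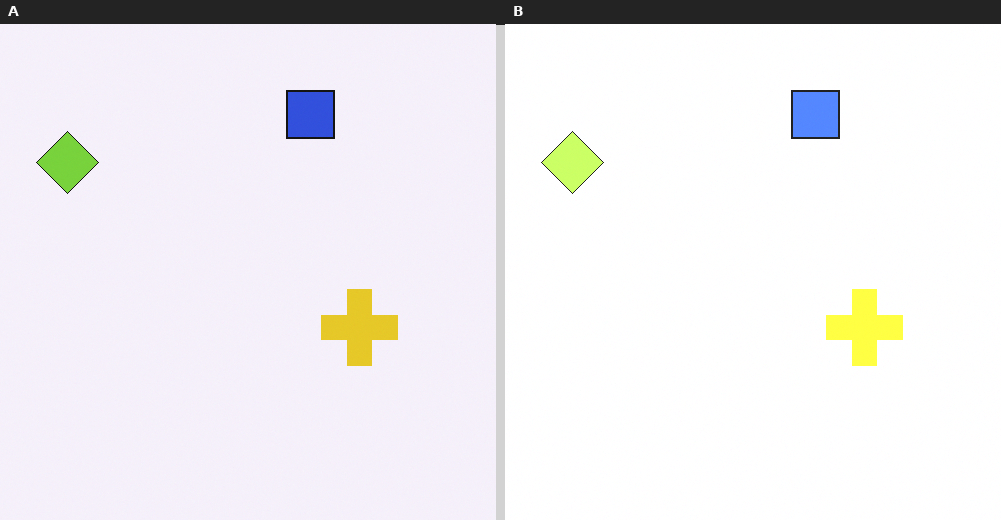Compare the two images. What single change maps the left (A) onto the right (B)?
The right (B) image is the left (A) substantially brightened.

Every pixel — background and shapes alike — is uniformly brightened.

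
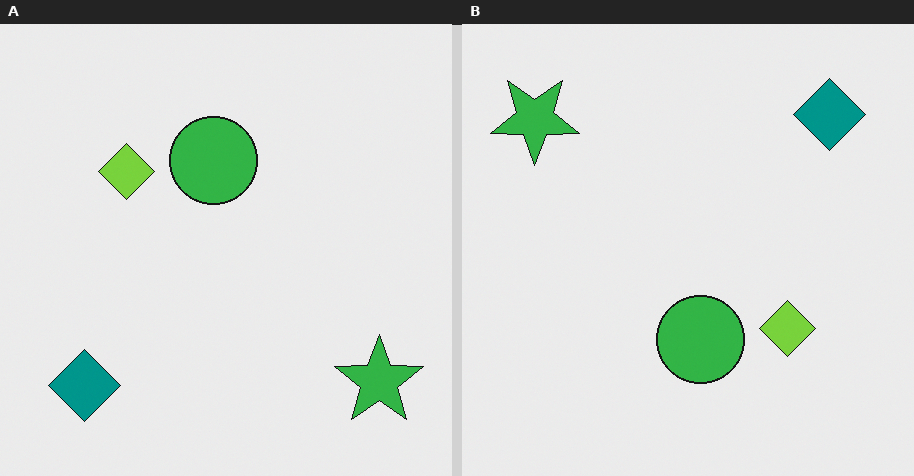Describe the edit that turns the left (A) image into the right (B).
Rotated 180°.

The green star sits in the bottom-right of the left (A) image and the top-left of the right (B) — consistent with a whole-image 180° rotation.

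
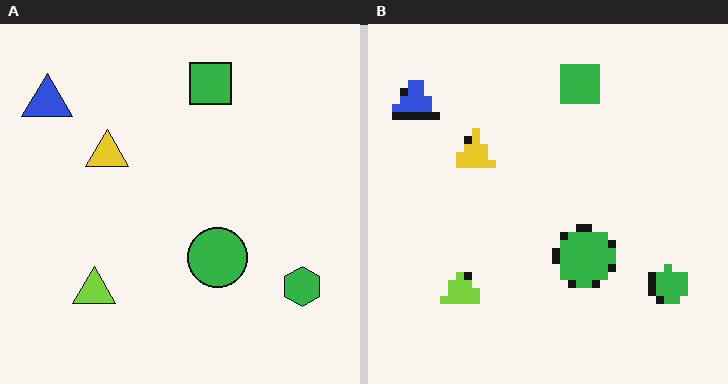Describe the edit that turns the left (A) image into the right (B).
The transformation is: moderately pixelated.

Shapes are reduced to large square blocks; fine edges and outlines are lost — a downscale-then-upscale (mosaic) effect.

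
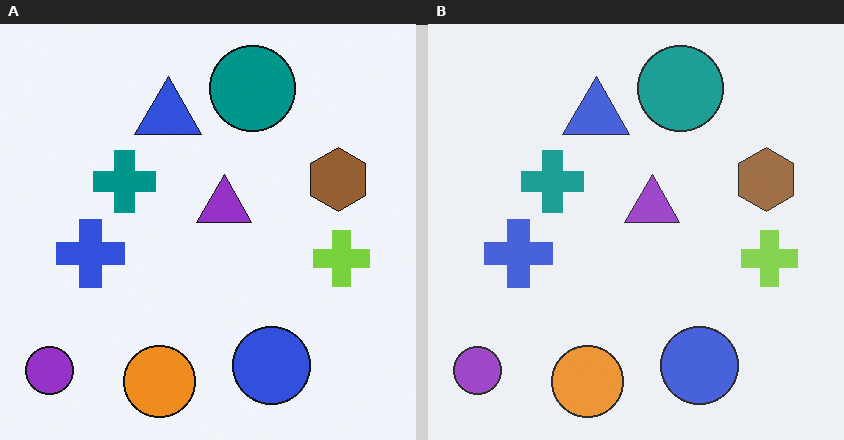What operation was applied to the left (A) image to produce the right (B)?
This is the original image given slightly reduced contrast.

Tones are pushed toward mid-grey across the whole image — a global contrast change.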